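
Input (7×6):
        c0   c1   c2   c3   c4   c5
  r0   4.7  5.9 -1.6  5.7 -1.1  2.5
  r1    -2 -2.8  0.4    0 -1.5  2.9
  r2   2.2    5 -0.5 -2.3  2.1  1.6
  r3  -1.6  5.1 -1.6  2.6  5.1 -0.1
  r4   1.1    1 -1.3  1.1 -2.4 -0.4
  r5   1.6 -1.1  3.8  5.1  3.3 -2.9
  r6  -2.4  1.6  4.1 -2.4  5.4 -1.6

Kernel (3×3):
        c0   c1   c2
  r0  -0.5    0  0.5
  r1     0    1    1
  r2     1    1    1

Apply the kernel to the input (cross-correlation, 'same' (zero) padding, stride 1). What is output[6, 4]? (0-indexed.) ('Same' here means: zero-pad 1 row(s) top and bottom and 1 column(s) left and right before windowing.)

-0.2

The receptive field on the zero-padded input at this output position is [5.1 3.3 -2.9 / -2.4 5.4 -1.6 / 0 0 0]. Elementwise product with the kernel and sum: 5.1·-0.5 + -2.9·0.5 + 5.4·1 + -1.6·1 + 0·1 + 0·1 + 0·1.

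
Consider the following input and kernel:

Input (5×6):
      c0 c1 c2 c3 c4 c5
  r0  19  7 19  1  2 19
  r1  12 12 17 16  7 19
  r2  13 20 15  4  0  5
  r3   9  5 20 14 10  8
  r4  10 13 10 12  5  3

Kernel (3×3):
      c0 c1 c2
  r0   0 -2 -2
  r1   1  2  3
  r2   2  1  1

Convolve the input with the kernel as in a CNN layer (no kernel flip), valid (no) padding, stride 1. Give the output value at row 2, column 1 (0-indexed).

The receptive field on the input at this output position is [20 15 4 / 5 20 14 / 13 10 12]. Elementwise product with the kernel and sum: 15·-2 + 4·-2 + 5·1 + 20·2 + 14·3 + 13·2 + 10·1 + 12·1.

97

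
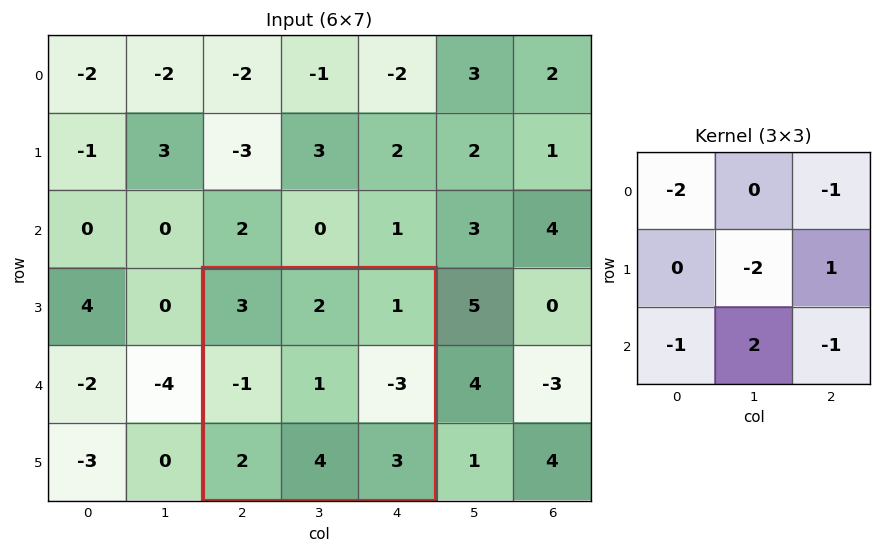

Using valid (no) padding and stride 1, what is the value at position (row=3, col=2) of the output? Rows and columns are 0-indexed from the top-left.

The receptive field on the input at this output position is [3 2 1 / -1 1 -3 / 2 4 3]. Elementwise product with the kernel and sum: 3·-2 + 1·-1 + 1·-2 + -3·1 + 2·-1 + 4·2 + 3·-1.

-9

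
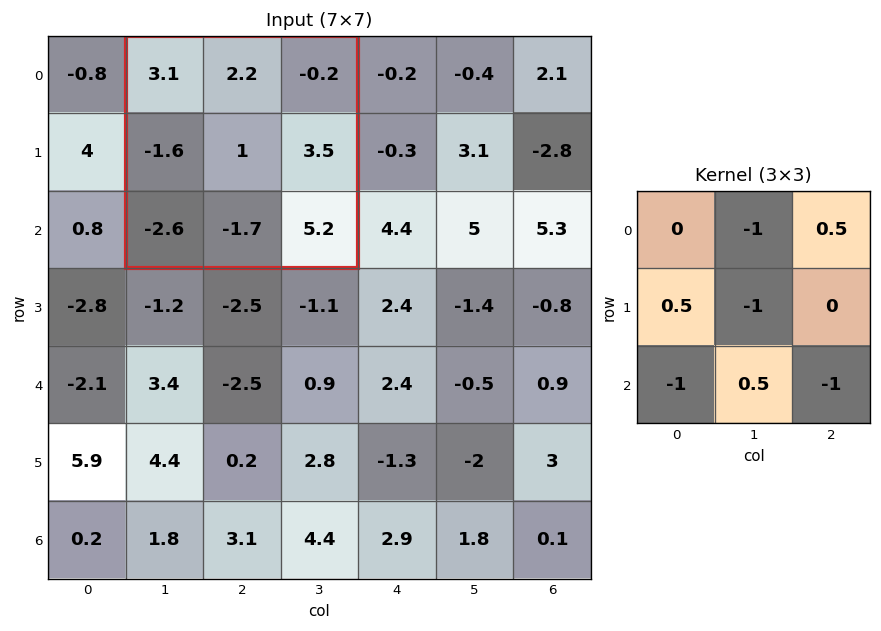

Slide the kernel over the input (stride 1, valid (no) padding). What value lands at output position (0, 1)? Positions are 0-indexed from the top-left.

The receptive field on the input at this output position is [3.1 2.2 -0.2 / -1.6 1 3.5 / -2.6 -1.7 5.2]. Elementwise product with the kernel and sum: 2.2·-1 + -0.2·0.5 + -1.6·0.5 + 1·-1 + -2.6·-1 + -1.7·0.5 + 5.2·-1.

-7.55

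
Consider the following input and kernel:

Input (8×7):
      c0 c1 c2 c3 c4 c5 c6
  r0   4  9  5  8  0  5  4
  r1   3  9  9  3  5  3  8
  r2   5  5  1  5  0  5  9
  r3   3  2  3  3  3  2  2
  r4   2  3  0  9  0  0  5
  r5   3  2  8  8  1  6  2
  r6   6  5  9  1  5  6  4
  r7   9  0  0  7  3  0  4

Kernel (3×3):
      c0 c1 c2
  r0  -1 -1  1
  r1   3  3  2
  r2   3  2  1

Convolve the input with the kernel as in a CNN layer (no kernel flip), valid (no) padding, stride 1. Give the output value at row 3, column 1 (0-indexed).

55

The receptive field on the input at this output position is [2 3 3 / 3 0 9 / 2 8 8]. Elementwise product with the kernel and sum: 2·-1 + 3·-1 + 3·1 + 3·3 + 0·3 + 9·2 + 2·3 + 8·2 + 8·1.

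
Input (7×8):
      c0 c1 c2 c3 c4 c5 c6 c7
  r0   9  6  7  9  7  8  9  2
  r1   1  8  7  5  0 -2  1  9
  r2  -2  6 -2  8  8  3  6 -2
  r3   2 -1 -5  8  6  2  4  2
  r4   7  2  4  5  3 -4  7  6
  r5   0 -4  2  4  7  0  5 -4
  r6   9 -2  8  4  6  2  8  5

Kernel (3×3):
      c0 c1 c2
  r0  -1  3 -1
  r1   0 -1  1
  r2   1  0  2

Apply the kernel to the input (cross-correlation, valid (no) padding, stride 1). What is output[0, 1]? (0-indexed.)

26

The receptive field on the input at this output position is [6 7 9 / 8 7 5 / 6 -2 8]. Elementwise product with the kernel and sum: 6·-1 + 7·3 + 9·-1 + 7·-1 + 5·1 + 6·1 + 8·2.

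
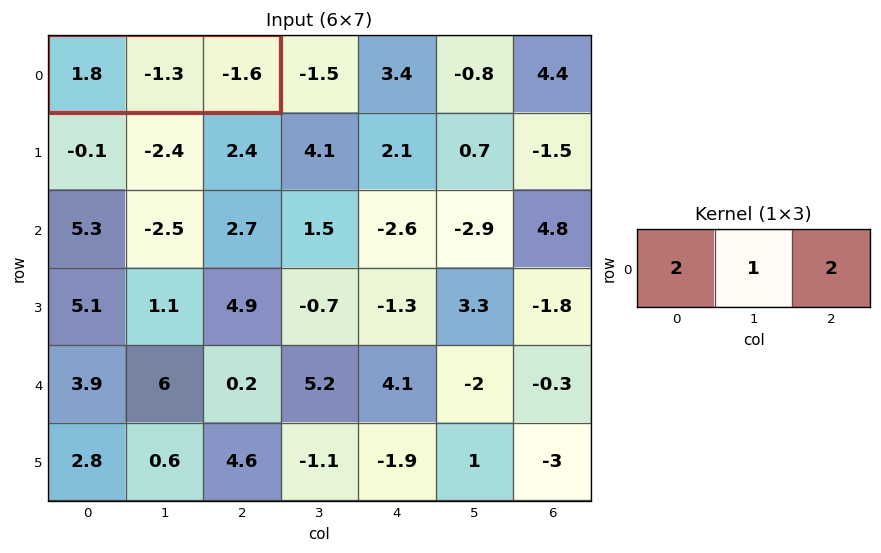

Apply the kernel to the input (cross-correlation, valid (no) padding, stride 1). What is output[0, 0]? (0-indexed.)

The receptive field on the input at this output position is [1.8 -1.3 -1.6]. Elementwise product with the kernel and sum: 1.8·2 + -1.3·1 + -1.6·2.

-0.9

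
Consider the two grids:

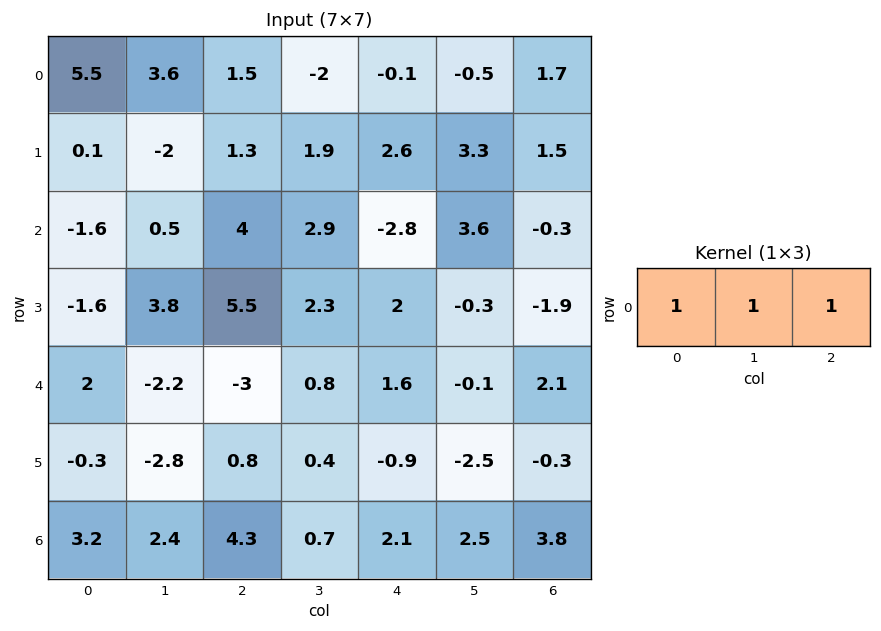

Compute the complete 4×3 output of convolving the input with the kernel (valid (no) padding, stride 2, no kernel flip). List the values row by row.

10.6 -0.6 1.1
2.9 4.1 0.5
-3.2 -0.6 3.6
9.9 7.1 8.4

Output[0,0]: The receptive field on the input at this output position is [5.5 3.6 1.5]. Elementwise product with the kernel and sum: 5.5·1 + 3.6·1 + 1.5·1.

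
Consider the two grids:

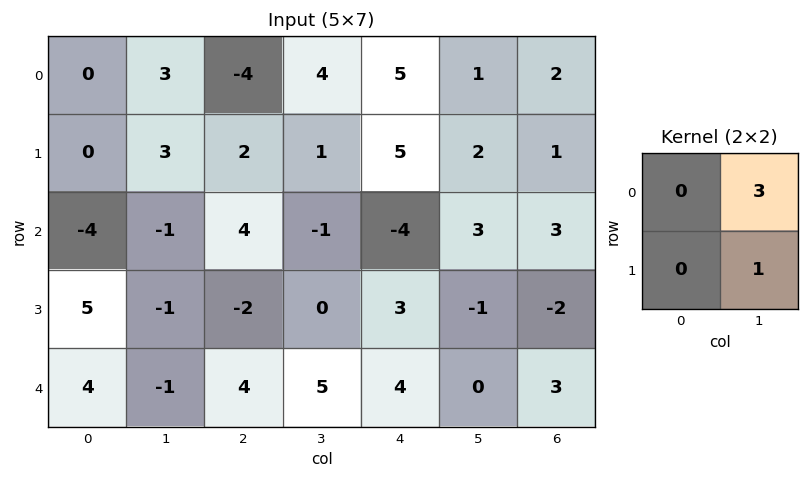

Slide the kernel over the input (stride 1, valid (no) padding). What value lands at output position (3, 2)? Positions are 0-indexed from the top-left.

The receptive field on the input at this output position is [-2 0 / 4 5]. Elementwise product with the kernel and sum: 0·3 + 5·1.

5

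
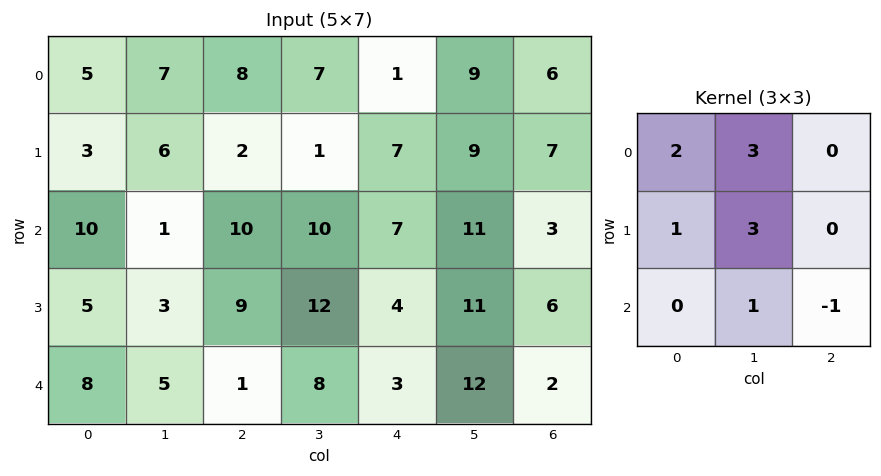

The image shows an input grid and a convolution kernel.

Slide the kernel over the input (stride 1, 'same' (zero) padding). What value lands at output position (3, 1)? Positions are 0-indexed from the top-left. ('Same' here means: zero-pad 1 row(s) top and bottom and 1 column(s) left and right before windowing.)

41

The receptive field on the zero-padded input at this output position is [10 1 10 / 5 3 9 / 8 5 1]. Elementwise product with the kernel and sum: 10·2 + 1·3 + 5·1 + 3·3 + 5·1 + 1·-1.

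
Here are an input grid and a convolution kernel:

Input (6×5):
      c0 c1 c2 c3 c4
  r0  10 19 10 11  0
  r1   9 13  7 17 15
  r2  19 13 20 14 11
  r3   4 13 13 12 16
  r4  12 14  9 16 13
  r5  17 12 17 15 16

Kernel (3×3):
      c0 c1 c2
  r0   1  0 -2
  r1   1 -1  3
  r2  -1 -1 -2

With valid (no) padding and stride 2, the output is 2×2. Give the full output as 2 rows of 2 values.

Output[0,0]: The receptive field on the input at this output position is [10 19 10 / 9 13 7 / 19 13 20]. Elementwise product with the kernel and sum: 10·1 + 10·-2 + 9·1 + 13·-1 + 7·3 + 19·-1 + 13·-1 + 20·-2.
Output[0,1]: The receptive field on the input at this output position is [10 11 0 / 7 17 15 / 20 14 11]. Elementwise product with the kernel and sum: 10·1 + 0·-2 + 7·1 + 17·-1 + 15·3 + 20·-1 + 14·-1 + 11·-2.

-65 -11
-35 -4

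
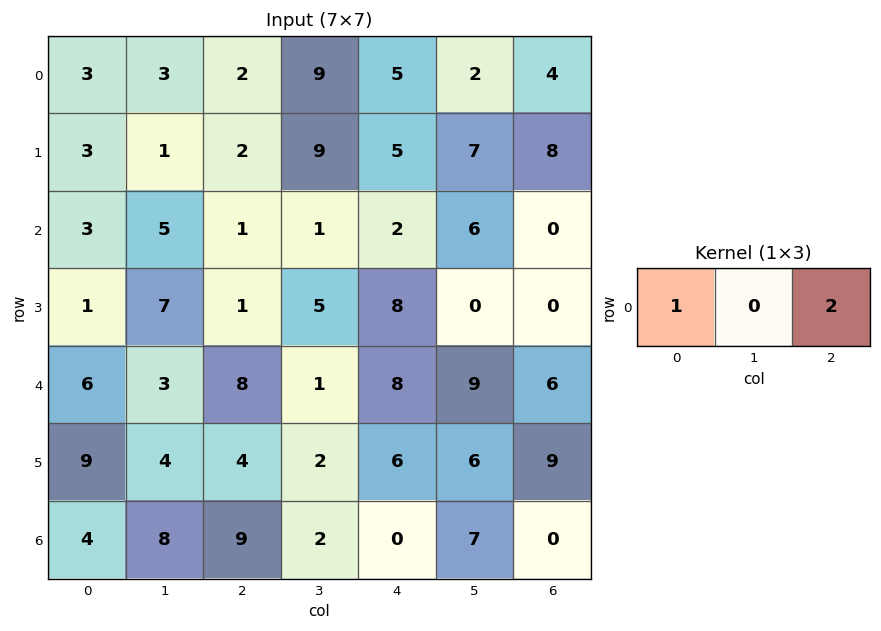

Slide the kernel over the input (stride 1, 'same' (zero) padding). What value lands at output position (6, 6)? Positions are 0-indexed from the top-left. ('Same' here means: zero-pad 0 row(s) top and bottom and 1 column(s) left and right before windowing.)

7

The receptive field on the zero-padded input at this output position is [7 0 0]. Elementwise product with the kernel and sum: 7·1 + 0·2.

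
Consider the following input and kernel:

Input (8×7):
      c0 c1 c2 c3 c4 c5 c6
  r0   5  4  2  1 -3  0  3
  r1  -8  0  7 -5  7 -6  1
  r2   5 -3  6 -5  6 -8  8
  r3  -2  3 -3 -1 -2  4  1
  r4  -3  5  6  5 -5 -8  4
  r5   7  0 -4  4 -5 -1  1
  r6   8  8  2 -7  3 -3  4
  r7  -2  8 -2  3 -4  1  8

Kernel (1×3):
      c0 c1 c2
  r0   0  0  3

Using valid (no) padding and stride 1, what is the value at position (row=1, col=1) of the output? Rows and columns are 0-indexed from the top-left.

The receptive field on the input at this output position is [0 7 -5]. Elementwise product with the kernel and sum: -5·3.

-15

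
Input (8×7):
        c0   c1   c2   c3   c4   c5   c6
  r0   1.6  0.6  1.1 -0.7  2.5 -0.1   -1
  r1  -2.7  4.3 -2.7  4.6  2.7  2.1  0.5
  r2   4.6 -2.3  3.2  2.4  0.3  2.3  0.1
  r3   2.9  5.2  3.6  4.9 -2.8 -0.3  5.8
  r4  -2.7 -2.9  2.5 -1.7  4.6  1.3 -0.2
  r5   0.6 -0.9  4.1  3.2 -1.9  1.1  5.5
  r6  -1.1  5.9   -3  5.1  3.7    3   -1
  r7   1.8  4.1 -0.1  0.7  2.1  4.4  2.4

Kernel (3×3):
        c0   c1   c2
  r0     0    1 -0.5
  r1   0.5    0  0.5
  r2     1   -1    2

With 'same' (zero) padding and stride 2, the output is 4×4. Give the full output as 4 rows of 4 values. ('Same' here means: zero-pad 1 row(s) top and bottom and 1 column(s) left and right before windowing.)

11.6 16.15 5.7 1.55
1.5 6.45 11.1 -4.45
-3.55 0.25 4.45 2.05
10.4 13.6 9 9

Output[0,0]: The receptive field on the zero-padded input at this output position is [0 0 0 / 0 1.6 0.6 / 0 -2.7 4.3]. Elementwise product with the kernel and sum: 0·1 + 0·-0.5 + 0·0.5 + 0.6·0.5 + 0·1 + -2.7·-1 + 4.3·2.
Output[0,1]: The receptive field on the zero-padded input at this output position is [0 0 0 / 0.6 1.1 -0.7 / 4.3 -2.7 4.6]. Elementwise product with the kernel and sum: 0·1 + 0·-0.5 + 0.6·0.5 + -0.7·0.5 + 4.3·1 + -2.7·-1 + 4.6·2.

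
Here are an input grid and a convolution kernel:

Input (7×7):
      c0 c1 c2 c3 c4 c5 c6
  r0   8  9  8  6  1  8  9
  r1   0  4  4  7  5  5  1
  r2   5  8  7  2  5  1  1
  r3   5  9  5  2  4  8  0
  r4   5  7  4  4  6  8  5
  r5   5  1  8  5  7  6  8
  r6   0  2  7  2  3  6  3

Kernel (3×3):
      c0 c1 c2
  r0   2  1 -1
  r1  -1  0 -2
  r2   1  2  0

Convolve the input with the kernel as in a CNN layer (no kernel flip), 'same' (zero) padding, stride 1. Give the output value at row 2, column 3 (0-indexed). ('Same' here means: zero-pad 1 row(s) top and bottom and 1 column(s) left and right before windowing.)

The receptive field on the zero-padded input at this output position is [4 7 5 / 7 2 5 / 5 2 4]. Elementwise product with the kernel and sum: 4·2 + 7·1 + 5·-1 + 7·-1 + 5·-2 + 5·1 + 2·2.

2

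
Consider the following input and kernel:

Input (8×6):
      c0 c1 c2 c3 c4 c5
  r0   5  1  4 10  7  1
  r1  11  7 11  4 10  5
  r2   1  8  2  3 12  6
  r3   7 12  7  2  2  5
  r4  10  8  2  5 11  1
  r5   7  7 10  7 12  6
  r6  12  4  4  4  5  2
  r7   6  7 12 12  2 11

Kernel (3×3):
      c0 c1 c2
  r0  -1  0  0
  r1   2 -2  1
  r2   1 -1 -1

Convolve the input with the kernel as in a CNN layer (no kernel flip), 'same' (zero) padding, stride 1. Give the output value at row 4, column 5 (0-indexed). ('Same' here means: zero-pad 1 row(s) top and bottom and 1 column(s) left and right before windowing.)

24

The receptive field on the zero-padded input at this output position is [2 5 0 / 11 1 0 / 12 6 0]. Elementwise product with the kernel and sum: 2·-1 + 11·2 + 1·-2 + 0·1 + 12·1 + 6·-1 + 0·-1.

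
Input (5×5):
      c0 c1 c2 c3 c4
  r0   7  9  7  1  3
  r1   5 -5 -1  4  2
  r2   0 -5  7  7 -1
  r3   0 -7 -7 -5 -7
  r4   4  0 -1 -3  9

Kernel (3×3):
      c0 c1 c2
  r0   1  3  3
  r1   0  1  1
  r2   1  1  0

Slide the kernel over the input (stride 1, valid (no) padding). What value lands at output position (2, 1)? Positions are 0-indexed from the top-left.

24

The receptive field on the input at this output position is [-5 7 7 / -7 -7 -5 / 0 -1 -3]. Elementwise product with the kernel and sum: -5·1 + 7·3 + 7·3 + -7·1 + -5·1 + 0·1 + -1·1.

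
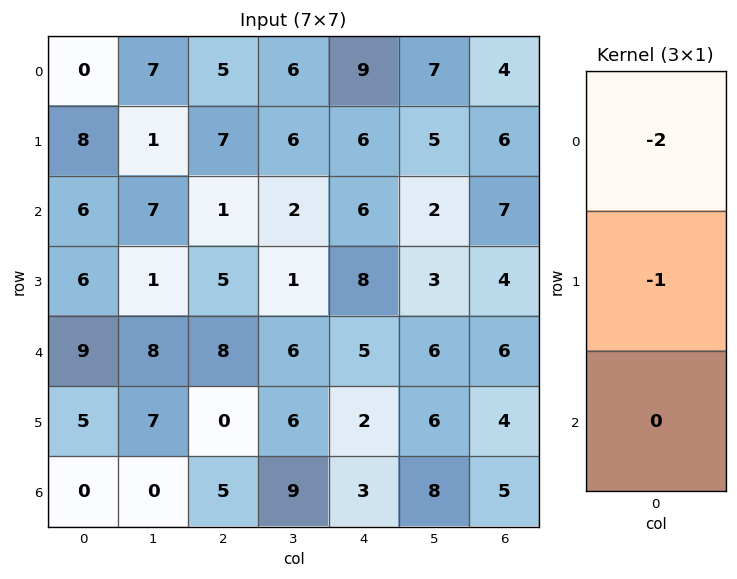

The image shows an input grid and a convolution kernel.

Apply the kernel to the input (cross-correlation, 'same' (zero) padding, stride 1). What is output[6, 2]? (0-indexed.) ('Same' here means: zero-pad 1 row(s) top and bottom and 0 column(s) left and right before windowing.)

-5

The receptive field on the zero-padded input at this output position is [0 / 5 / 0]. Elementwise product with the kernel and sum: 0·-2 + 5·-1.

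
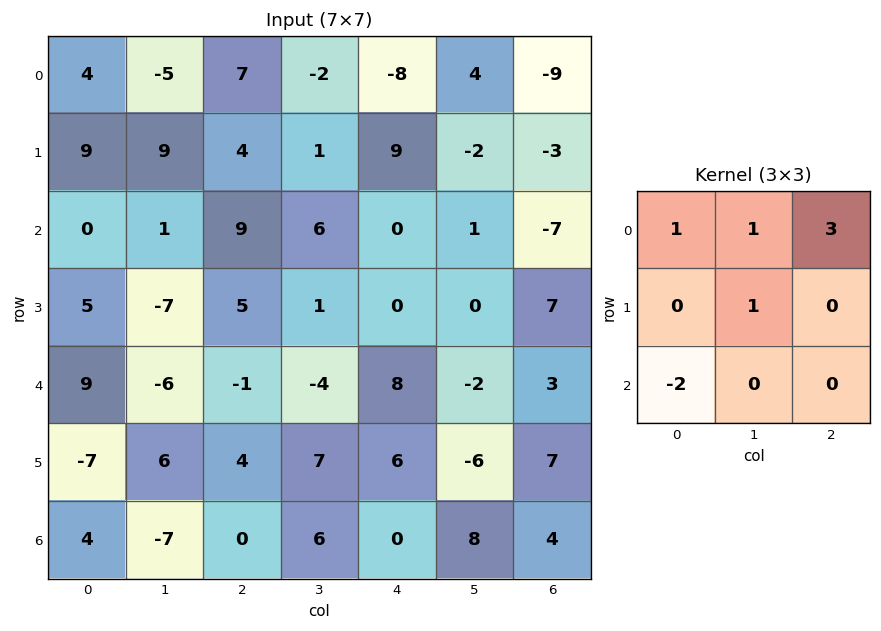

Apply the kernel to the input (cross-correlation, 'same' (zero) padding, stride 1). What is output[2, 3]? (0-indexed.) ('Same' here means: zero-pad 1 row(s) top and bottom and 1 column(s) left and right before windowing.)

The receptive field on the zero-padded input at this output position is [4 1 9 / 9 6 0 / 5 1 0]. Elementwise product with the kernel and sum: 4·1 + 1·1 + 9·3 + 6·1 + 5·-2.

28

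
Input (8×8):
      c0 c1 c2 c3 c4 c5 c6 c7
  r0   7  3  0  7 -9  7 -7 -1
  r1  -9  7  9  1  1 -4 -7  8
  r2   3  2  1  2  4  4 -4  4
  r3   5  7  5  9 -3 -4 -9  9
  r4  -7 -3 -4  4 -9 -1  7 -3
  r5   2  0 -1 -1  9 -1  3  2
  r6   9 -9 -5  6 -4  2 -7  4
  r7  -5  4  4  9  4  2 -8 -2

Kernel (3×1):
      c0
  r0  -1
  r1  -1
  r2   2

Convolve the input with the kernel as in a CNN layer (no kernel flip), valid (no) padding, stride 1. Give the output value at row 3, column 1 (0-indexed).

The receptive field on the input at this output position is [7 / -3 / 0]. Elementwise product with the kernel and sum: 7·-1 + -3·-1 + 0·2.

-4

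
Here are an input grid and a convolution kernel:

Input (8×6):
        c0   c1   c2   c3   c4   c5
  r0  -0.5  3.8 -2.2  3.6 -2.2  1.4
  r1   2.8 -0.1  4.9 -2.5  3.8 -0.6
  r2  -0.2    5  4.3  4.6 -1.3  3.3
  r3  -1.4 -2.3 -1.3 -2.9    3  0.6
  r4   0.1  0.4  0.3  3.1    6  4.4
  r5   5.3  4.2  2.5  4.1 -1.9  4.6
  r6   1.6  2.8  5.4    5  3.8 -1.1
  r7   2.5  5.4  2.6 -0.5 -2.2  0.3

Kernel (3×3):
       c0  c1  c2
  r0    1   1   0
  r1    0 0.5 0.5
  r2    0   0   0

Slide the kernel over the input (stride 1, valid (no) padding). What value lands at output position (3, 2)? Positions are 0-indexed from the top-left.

0.35

The receptive field on the input at this output position is [-1.3 -2.9 3 / 0.3 3.1 6 / 2.5 4.1 -1.9]. Elementwise product with the kernel and sum: -1.3·1 + -2.9·1 + 3.1·0.5 + 6·0.5.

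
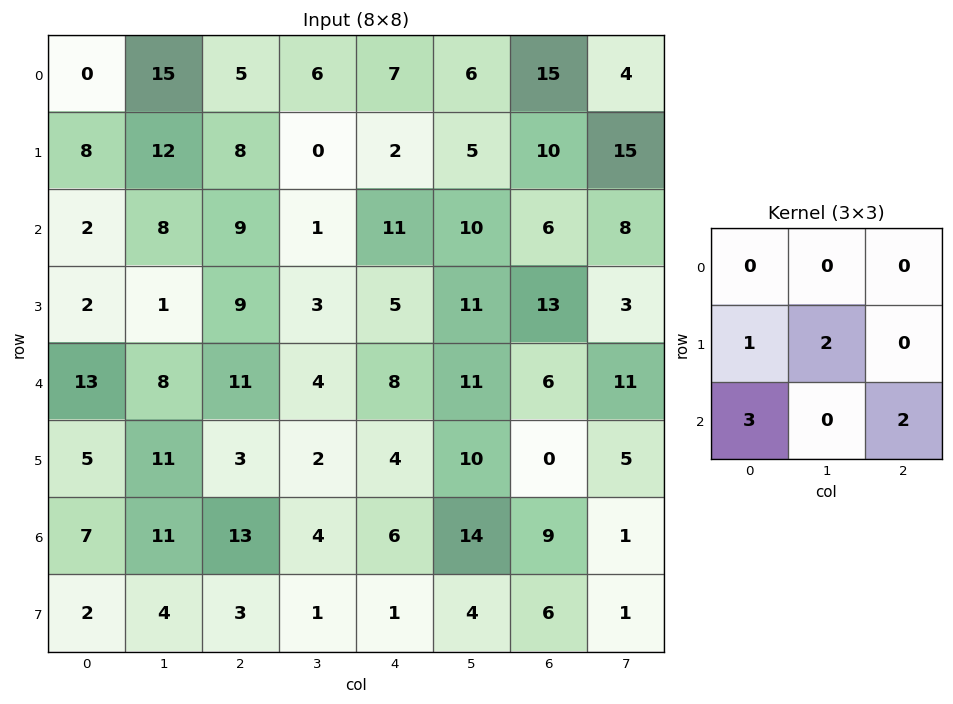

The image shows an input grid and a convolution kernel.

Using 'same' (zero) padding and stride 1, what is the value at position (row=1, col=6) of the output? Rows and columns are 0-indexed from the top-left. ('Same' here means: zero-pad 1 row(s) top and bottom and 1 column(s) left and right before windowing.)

The receptive field on the zero-padded input at this output position is [6 15 4 / 5 10 15 / 10 6 8]. Elementwise product with the kernel and sum: 5·1 + 10·2 + 10·3 + 8·2.

71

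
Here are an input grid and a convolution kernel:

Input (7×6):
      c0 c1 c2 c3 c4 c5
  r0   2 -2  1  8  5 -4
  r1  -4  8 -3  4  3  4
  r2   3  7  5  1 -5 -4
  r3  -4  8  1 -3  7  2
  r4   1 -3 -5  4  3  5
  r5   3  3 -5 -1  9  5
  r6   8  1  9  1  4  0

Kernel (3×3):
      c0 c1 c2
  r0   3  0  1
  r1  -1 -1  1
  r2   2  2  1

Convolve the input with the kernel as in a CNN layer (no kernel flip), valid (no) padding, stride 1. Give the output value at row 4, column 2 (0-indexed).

The receptive field on the input at this output position is [-5 4 3 / -5 -1 9 / 9 1 4]. Elementwise product with the kernel and sum: -5·3 + 3·1 + -5·-1 + -1·-1 + 9·1 + 9·2 + 1·2 + 4·1.

27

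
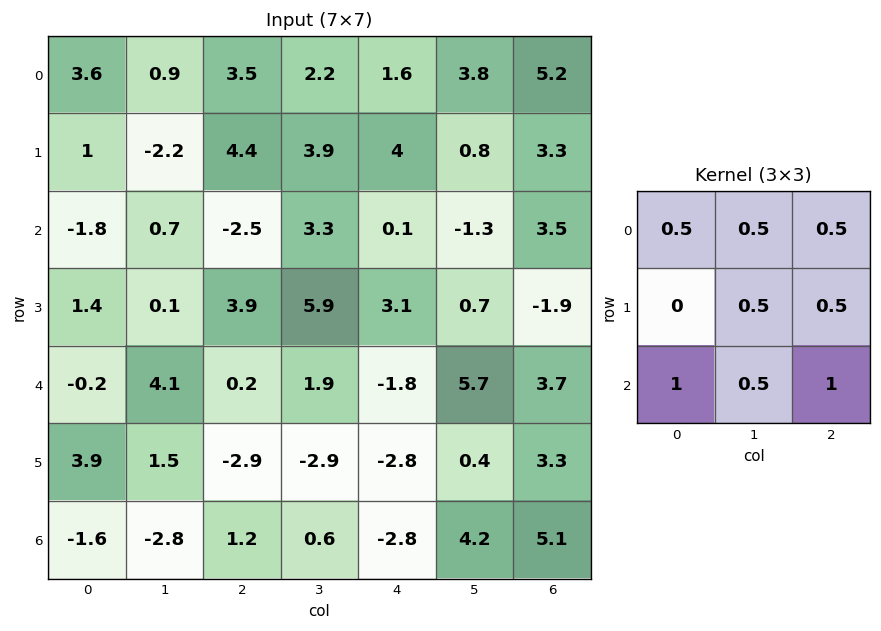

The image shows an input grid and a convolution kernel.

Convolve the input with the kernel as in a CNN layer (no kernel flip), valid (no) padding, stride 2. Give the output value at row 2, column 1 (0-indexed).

The receptive field on the input at this output position is [0.2 1.9 -1.8 / -2.9 -2.9 -2.8 / 1.2 0.6 -2.8]. Elementwise product with the kernel and sum: 0.2·0.5 + 1.9·0.5 + -1.8·0.5 + -2.9·0.5 + -2.8·0.5 + 1.2·1 + 0.6·0.5 + -2.8·1.

-4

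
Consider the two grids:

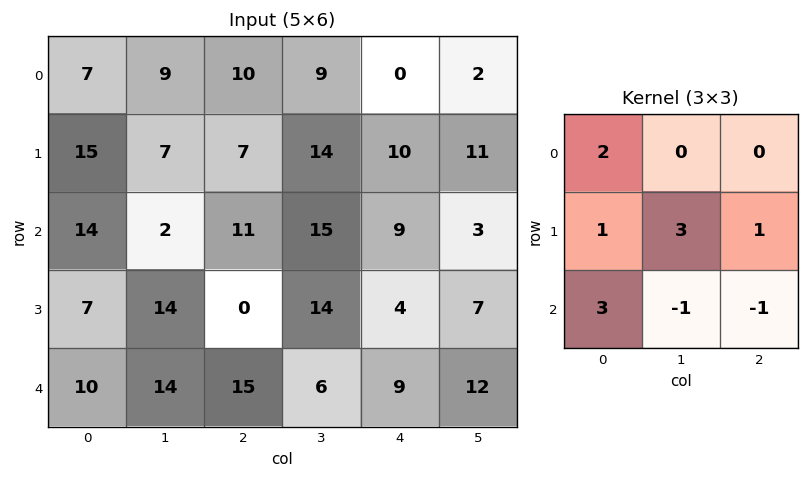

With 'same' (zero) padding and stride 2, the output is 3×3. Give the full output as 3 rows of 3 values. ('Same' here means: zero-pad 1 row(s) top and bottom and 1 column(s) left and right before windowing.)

8 48 32
23 92 104
44 93 73

Output[0,0]: The receptive field on the zero-padded input at this output position is [0 0 0 / 0 7 9 / 0 15 7]. Elementwise product with the kernel and sum: 0·2 + 0·1 + 7·3 + 9·1 + 0·3 + 15·-1 + 7·-1.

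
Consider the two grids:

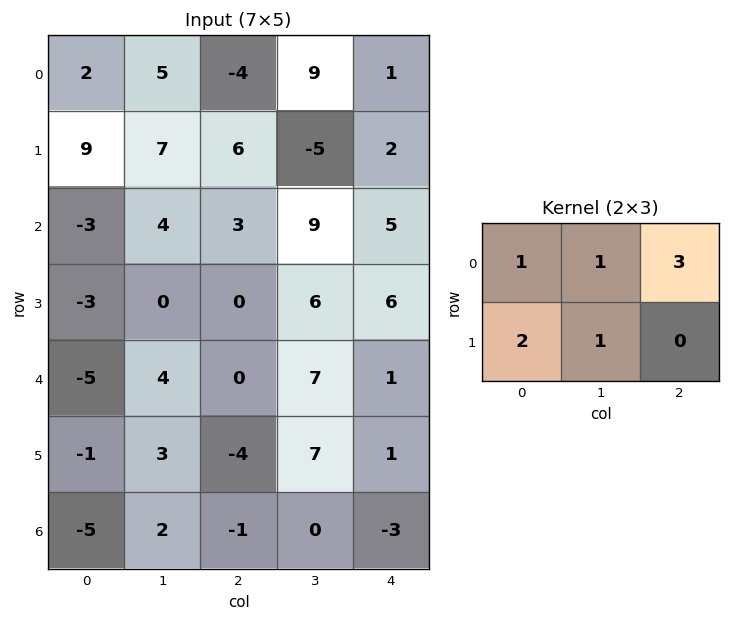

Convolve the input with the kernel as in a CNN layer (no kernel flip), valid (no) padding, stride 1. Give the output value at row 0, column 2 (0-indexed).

The receptive field on the input at this output position is [-4 9 1 / 6 -5 2]. Elementwise product with the kernel and sum: -4·1 + 9·1 + 1·3 + 6·2 + -5·1.

15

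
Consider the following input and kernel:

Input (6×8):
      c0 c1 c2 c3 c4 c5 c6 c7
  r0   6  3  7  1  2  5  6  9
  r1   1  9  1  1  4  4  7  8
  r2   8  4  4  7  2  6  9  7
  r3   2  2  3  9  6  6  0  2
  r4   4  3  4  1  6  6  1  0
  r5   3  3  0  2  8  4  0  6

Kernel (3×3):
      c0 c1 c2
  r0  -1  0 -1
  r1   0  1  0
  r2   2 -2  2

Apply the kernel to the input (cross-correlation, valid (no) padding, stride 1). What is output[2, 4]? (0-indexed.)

The receptive field on the input at this output position is [2 6 9 / 6 6 0 / 6 6 1]. Elementwise product with the kernel and sum: 2·-1 + 9·-1 + 6·1 + 6·2 + 6·-2 + 1·2.

-3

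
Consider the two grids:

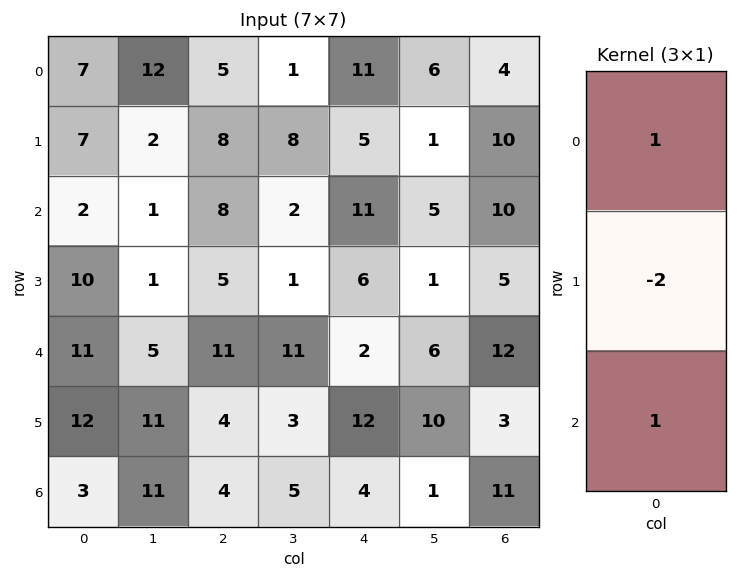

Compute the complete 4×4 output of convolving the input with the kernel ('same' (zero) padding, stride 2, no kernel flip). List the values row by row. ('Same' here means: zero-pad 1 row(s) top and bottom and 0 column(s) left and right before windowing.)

Output[0,0]: The receptive field on the zero-padded input at this output position is [0 / 7 / 7]. Elementwise product with the kernel and sum: 0·1 + 7·-2 + 7·1.

-7 -2 -17 2
13 -3 -11 -5
0 -13 14 -16
6 -4 4 -19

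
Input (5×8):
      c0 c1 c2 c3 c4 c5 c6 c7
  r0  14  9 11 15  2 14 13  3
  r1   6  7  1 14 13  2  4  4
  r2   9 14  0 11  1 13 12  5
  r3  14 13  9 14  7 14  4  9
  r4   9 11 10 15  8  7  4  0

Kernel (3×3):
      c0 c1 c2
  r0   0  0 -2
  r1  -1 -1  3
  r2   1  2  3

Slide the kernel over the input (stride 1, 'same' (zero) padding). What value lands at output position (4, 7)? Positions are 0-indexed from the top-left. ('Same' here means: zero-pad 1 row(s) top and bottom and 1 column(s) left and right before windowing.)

-4

The receptive field on the zero-padded input at this output position is [4 9 0 / 4 0 0 / 0 0 0]. Elementwise product with the kernel and sum: 0·-2 + 4·-1 + 0·-1 + 0·3 + 0·1 + 0·2 + 0·3.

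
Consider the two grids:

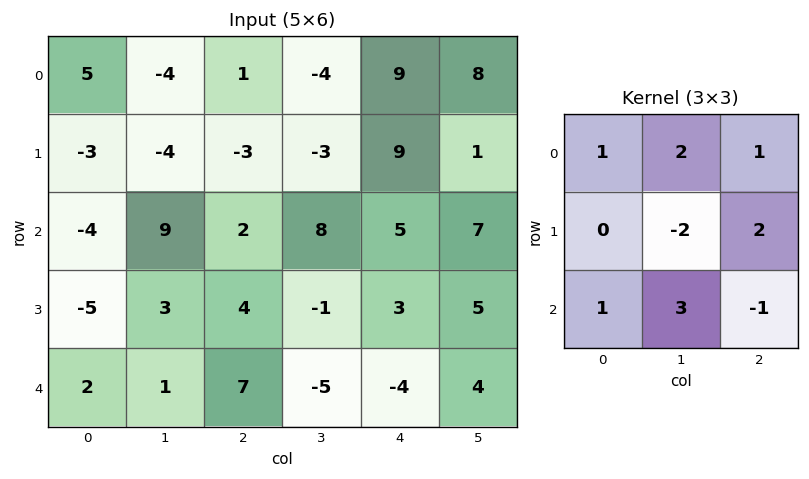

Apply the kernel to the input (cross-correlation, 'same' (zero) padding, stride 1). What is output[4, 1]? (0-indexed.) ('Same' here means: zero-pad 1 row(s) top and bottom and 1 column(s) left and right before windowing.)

The receptive field on the zero-padded input at this output position is [-5 3 4 / 2 1 7 / 0 0 0]. Elementwise product with the kernel and sum: -5·1 + 3·2 + 4·1 + 1·-2 + 7·2 + 0·1 + 0·3 + 0·-1.

17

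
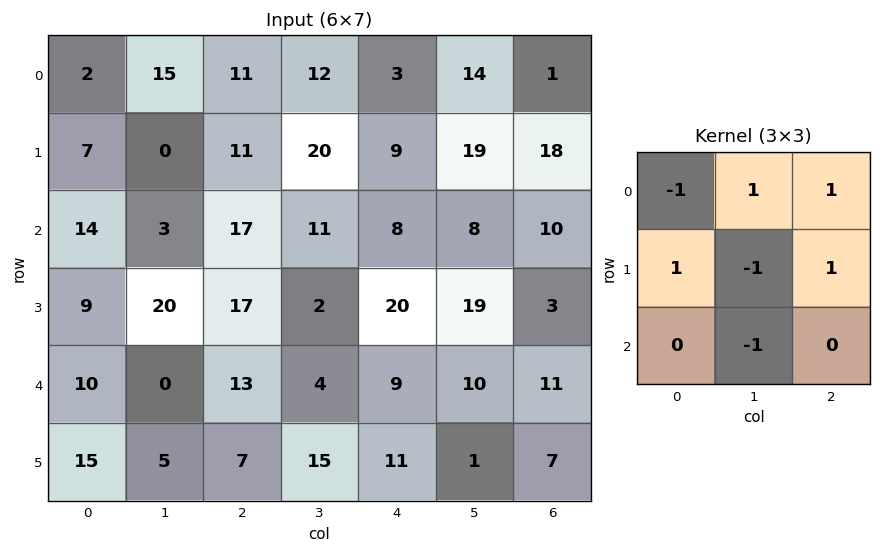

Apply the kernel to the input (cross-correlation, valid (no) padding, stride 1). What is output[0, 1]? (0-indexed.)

0

The receptive field on the input at this output position is [15 11 12 / 0 11 20 / 3 17 11]. Elementwise product with the kernel and sum: 15·-1 + 11·1 + 12·1 + 0·1 + 11·-1 + 20·1 + 17·-1.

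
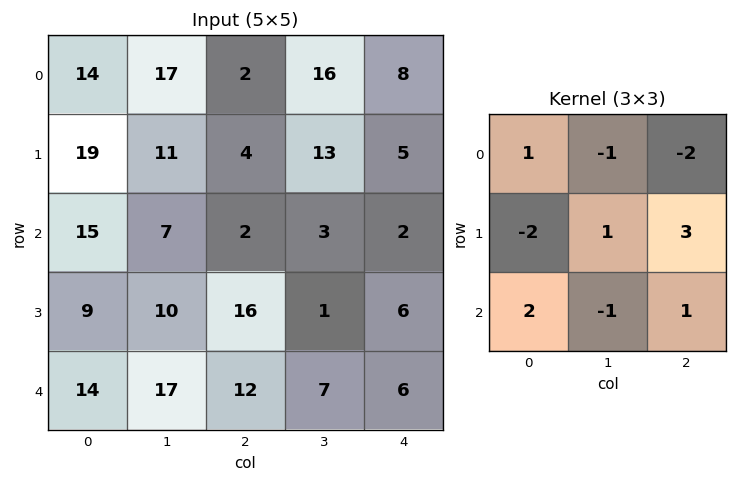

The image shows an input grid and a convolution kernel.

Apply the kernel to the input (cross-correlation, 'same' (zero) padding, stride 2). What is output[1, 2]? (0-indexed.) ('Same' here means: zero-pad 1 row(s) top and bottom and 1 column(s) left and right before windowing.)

0

The receptive field on the zero-padded input at this output position is [13 5 0 / 3 2 0 / 1 6 0]. Elementwise product with the kernel and sum: 13·1 + 5·-1 + 0·-2 + 3·-2 + 2·1 + 0·3 + 1·2 + 6·-1 + 0·1.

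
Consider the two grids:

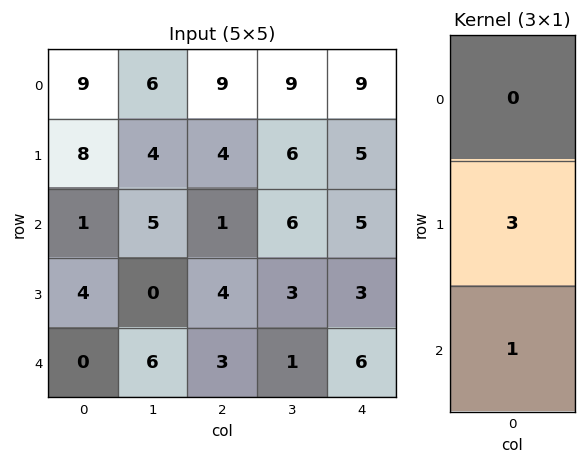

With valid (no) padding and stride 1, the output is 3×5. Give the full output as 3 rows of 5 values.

Output[0,0]: The receptive field on the input at this output position is [9 / 8 / 1]. Elementwise product with the kernel and sum: 8·3 + 1·1.
Output[0,1]: The receptive field on the input at this output position is [6 / 4 / 5]. Elementwise product with the kernel and sum: 4·3 + 5·1.

25 17 13 24 20
7 15 7 21 18
12 6 15 10 15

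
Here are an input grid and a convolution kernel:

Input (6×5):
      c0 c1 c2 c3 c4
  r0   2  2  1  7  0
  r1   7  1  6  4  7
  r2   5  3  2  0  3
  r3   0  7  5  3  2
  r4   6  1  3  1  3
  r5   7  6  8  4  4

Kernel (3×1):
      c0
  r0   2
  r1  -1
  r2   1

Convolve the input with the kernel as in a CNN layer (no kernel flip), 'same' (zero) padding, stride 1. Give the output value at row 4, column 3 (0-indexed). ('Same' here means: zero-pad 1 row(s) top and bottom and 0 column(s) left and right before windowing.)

The receptive field on the zero-padded input at this output position is [3 / 1 / 4]. Elementwise product with the kernel and sum: 3·2 + 1·-1 + 4·1.

9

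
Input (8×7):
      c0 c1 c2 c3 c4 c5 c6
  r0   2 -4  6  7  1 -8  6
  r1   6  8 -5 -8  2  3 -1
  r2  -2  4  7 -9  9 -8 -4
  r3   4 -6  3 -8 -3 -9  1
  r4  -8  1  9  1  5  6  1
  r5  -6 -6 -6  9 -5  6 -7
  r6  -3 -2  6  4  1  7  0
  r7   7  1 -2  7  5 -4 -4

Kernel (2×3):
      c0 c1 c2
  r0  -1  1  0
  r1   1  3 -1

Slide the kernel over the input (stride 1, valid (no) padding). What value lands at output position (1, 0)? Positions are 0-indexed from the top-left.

The receptive field on the input at this output position is [6 8 -5 / -2 4 7]. Elementwise product with the kernel and sum: 6·-1 + 8·1 + -2·1 + 4·3 + 7·-1.

5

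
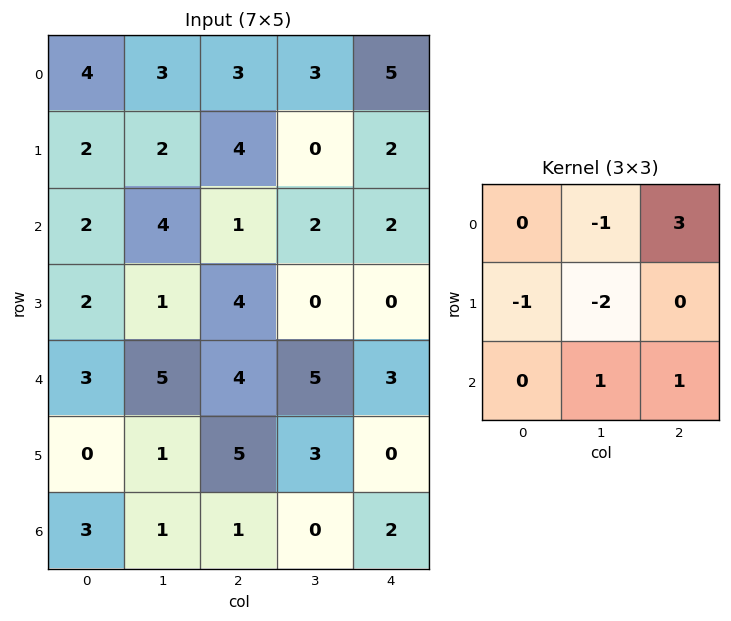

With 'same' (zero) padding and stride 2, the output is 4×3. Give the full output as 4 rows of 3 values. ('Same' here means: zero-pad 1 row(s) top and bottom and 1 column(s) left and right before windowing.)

-4 -5 -11
3 -6 -8
-4 -9 -11
-3 1 -4

Output[0,0]: The receptive field on the zero-padded input at this output position is [0 0 0 / 0 4 3 / 0 2 2]. Elementwise product with the kernel and sum: 0·-1 + 0·3 + 0·-1 + 4·-2 + 2·1 + 2·1.
Output[0,1]: The receptive field on the zero-padded input at this output position is [0 0 0 / 3 3 3 / 2 4 0]. Elementwise product with the kernel and sum: 0·-1 + 0·3 + 3·-1 + 3·-2 + 4·1 + 0·1.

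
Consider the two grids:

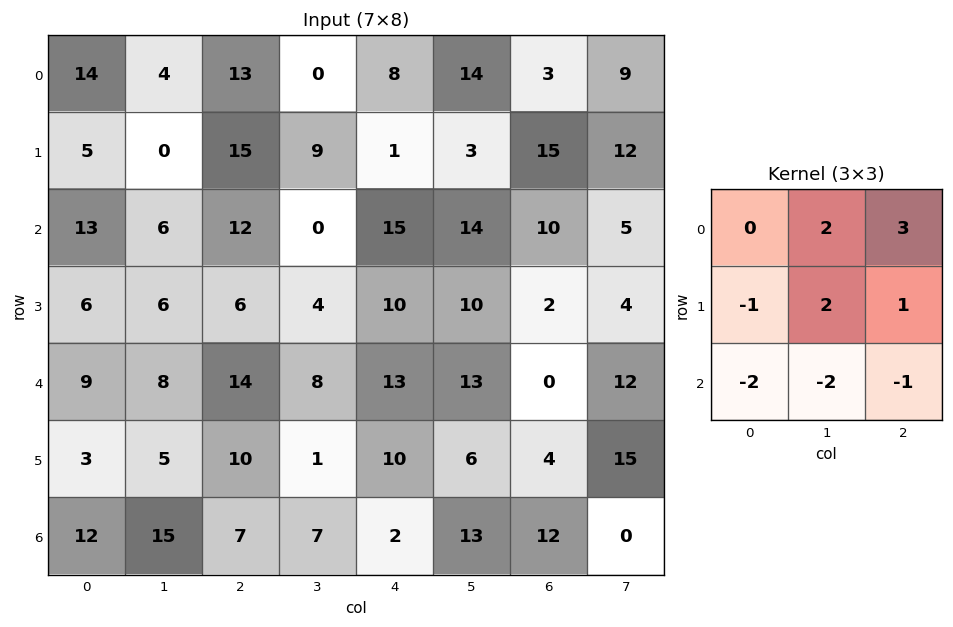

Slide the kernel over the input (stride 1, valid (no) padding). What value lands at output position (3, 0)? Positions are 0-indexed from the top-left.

25

The receptive field on the input at this output position is [6 6 6 / 9 8 14 / 3 5 10]. Elementwise product with the kernel and sum: 6·2 + 6·3 + 9·-1 + 8·2 + 14·1 + 3·-2 + 5·-2 + 10·-1.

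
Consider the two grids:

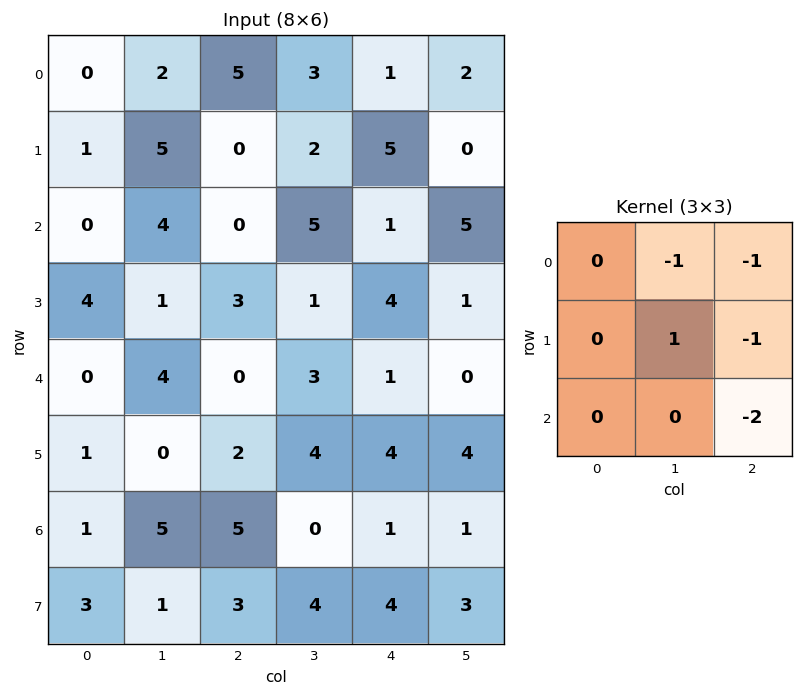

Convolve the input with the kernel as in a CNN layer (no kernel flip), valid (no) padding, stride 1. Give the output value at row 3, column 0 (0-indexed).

The receptive field on the input at this output position is [4 1 3 / 0 4 0 / 1 0 2]. Elementwise product with the kernel and sum: 1·-1 + 3·-1 + 4·1 + 0·-1 + 2·-2.

-4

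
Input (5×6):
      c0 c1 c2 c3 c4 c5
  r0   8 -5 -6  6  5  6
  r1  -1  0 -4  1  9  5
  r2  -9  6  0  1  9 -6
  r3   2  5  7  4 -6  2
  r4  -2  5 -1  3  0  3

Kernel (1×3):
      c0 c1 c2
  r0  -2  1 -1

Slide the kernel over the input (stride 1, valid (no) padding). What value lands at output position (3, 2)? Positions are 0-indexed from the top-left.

-4

The receptive field on the input at this output position is [7 4 -6]. Elementwise product with the kernel and sum: 7·-2 + 4·1 + -6·-1.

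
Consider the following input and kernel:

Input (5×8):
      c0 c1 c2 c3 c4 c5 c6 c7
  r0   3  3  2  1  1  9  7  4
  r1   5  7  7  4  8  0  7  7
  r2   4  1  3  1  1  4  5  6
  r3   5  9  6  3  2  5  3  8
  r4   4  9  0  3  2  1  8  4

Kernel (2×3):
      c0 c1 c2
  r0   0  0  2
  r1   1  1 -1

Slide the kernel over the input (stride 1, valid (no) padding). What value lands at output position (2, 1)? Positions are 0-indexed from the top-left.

The receptive field on the input at this output position is [1 3 1 / 9 6 3]. Elementwise product with the kernel and sum: 1·2 + 9·1 + 6·1 + 3·-1.

14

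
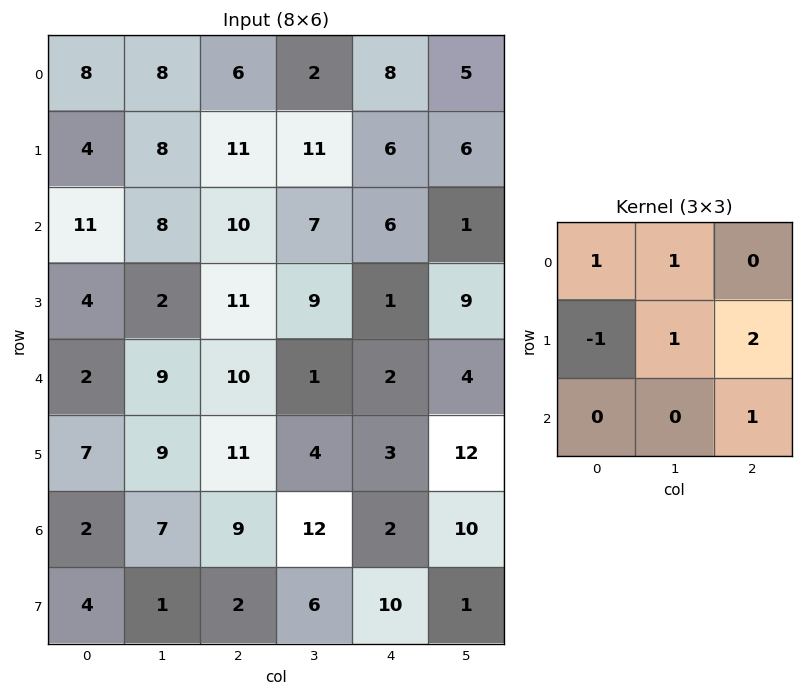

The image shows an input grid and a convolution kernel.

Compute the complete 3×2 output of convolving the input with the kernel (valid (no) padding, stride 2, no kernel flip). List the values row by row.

Output[0,0]: The receptive field on the input at this output position is [8 8 6 / 4 8 11 / 11 8 10]. Elementwise product with the kernel and sum: 8·1 + 8·1 + 4·-1 + 8·1 + 11·2 + 10·1.
Output[0,1]: The receptive field on the input at this output position is [6 2 8 / 11 11 6 / 10 7 6]. Elementwise product with the kernel and sum: 6·1 + 2·1 + 11·-1 + 11·1 + 6·2 + 6·1.

52 26
49 19
44 12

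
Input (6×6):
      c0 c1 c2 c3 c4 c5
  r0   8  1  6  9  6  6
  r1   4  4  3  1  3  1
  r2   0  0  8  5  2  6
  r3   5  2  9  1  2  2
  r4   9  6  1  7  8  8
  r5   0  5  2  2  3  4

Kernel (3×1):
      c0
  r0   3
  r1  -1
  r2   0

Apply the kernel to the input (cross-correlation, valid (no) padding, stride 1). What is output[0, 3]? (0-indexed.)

The receptive field on the input at this output position is [9 / 1 / 5]. Elementwise product with the kernel and sum: 9·3 + 1·-1.

26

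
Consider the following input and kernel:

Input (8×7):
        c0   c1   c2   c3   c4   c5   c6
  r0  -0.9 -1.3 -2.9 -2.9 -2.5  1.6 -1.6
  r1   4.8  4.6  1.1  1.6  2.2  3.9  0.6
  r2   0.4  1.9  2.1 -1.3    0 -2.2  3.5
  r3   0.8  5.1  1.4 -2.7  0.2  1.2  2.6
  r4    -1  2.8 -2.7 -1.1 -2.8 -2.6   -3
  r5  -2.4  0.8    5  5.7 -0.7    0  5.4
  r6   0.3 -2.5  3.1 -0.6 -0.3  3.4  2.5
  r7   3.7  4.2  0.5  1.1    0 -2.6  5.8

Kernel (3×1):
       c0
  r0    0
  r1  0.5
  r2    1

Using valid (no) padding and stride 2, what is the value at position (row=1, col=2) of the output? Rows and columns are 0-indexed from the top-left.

-2.7

The receptive field on the input at this output position is [0 / 0.2 / -2.8]. Elementwise product with the kernel and sum: 0.2·0.5 + -2.8·1.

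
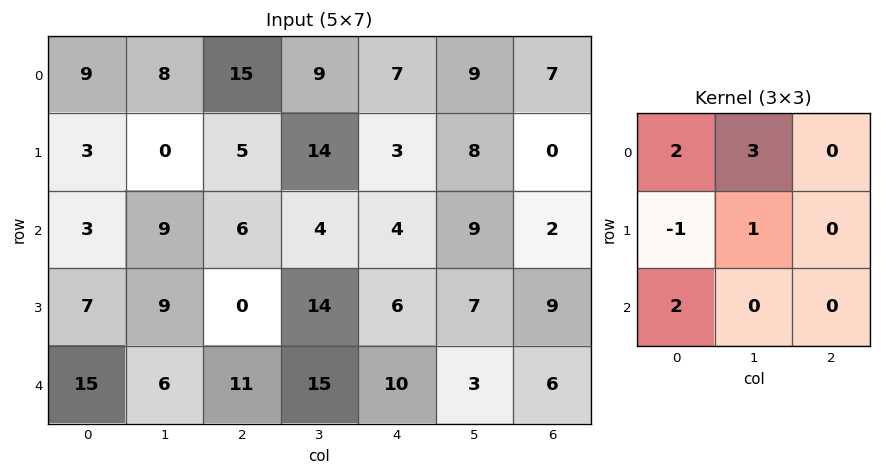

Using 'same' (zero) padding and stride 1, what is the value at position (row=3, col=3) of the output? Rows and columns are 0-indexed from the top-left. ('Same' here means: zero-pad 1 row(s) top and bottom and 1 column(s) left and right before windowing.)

60

The receptive field on the zero-padded input at this output position is [6 4 4 / 0 14 6 / 11 15 10]. Elementwise product with the kernel and sum: 6·2 + 4·3 + 0·-1 + 14·1 + 11·2.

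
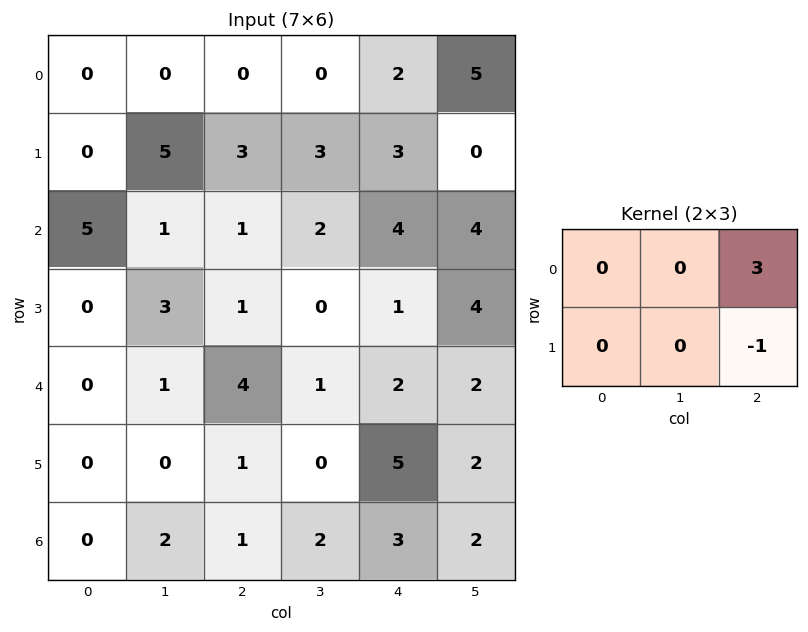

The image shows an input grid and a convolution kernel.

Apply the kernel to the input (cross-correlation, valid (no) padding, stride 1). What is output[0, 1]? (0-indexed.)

The receptive field on the input at this output position is [0 0 0 / 5 3 3]. Elementwise product with the kernel and sum: 0·3 + 3·-1.

-3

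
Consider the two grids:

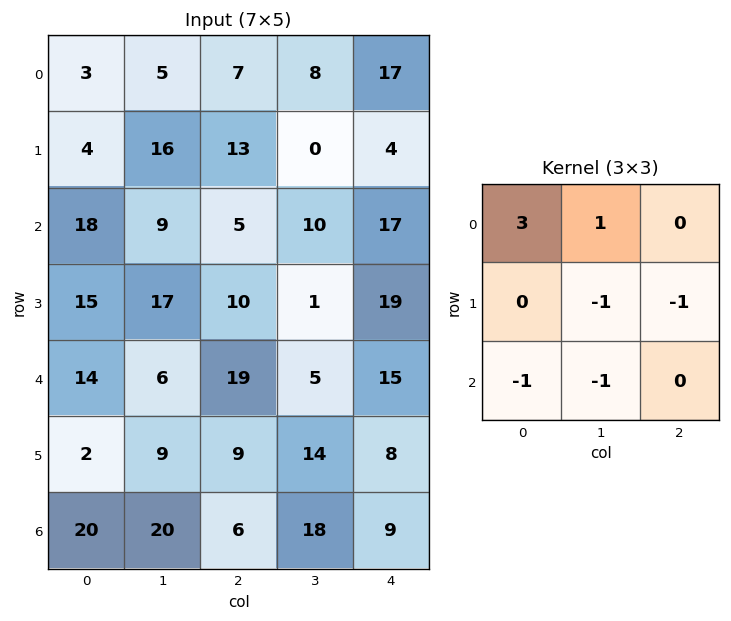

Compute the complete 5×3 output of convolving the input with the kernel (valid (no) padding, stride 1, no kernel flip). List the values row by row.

Output[0,0]: The receptive field on the input at this output position is [3 5 7 / 4 16 13 / 18 9 5]. Elementwise product with the kernel and sum: 3·3 + 5·1 + 16·-1 + 13·-1 + 18·-1 + 9·-1.
Output[0,1]: The receptive field on the input at this output position is [5 7 8 / 16 13 0 / 9 5 10]. Elementwise product with the kernel and sum: 5·3 + 7·1 + 13·-1 + 0·-1 + 9·-1 + 5·-1.

-42 -5 10
-18 19 1
16 -4 -19
26 19 -12
-10 -12 16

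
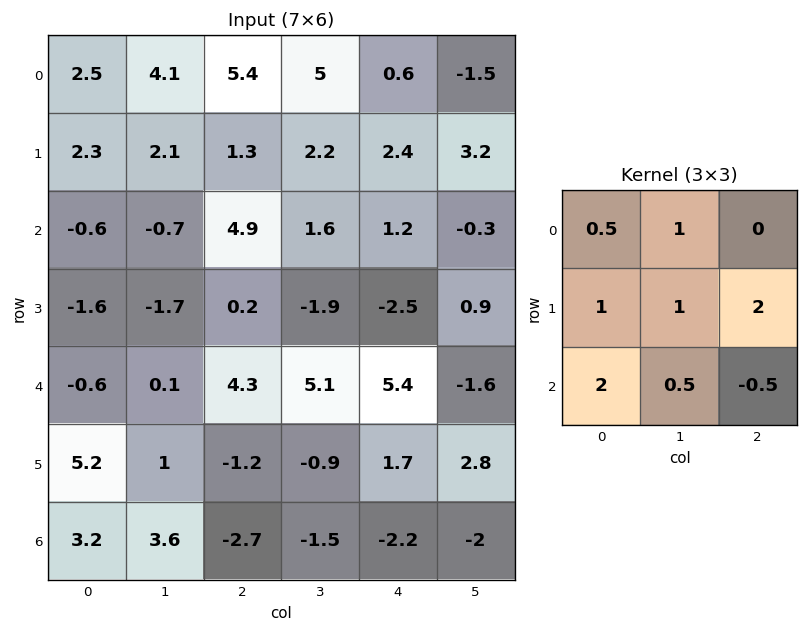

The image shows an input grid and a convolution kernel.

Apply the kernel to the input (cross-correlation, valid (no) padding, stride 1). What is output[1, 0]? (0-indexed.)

The receptive field on the input at this output position is [2.3 2.1 1.3 / -0.6 -0.7 4.9 / -1.6 -1.7 0.2]. Elementwise product with the kernel and sum: 2.3·0.5 + 2.1·1 + -0.6·1 + -0.7·1 + 4.9·2 + -1.6·2 + -1.7·0.5 + 0.2·-0.5.

7.6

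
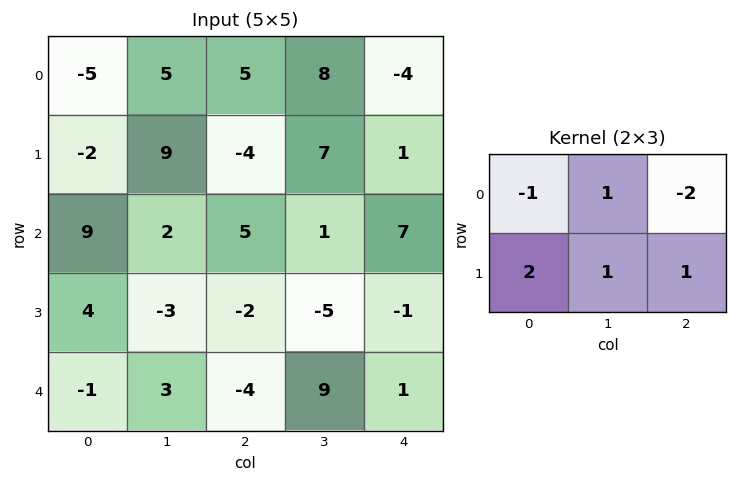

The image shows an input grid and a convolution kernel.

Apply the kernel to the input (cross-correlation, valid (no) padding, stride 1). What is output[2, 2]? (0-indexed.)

The receptive field on the input at this output position is [5 1 7 / -2 -5 -1]. Elementwise product with the kernel and sum: 5·-1 + 1·1 + 7·-2 + -2·2 + -5·1 + -1·1.

-28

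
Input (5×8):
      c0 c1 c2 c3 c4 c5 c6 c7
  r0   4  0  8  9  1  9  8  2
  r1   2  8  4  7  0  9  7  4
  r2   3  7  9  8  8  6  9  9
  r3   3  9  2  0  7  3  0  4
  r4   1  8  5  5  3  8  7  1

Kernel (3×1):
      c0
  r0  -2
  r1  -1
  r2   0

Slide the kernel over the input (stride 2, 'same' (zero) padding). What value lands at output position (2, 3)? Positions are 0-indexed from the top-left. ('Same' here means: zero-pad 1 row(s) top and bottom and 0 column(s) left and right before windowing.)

-7

The receptive field on the zero-padded input at this output position is [0 / 7 / 0]. Elementwise product with the kernel and sum: 0·-2 + 7·-1.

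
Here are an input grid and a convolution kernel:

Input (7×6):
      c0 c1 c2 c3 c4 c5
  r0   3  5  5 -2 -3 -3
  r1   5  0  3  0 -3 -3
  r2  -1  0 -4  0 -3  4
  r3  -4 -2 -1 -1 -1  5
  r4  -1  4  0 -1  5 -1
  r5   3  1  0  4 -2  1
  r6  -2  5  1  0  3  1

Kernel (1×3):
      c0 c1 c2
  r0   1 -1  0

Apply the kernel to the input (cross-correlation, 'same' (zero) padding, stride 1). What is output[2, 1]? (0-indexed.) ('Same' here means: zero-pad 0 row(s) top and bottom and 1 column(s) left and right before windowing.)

-1

The receptive field on the zero-padded input at this output position is [-1 0 -4]. Elementwise product with the kernel and sum: -1·1 + 0·-1.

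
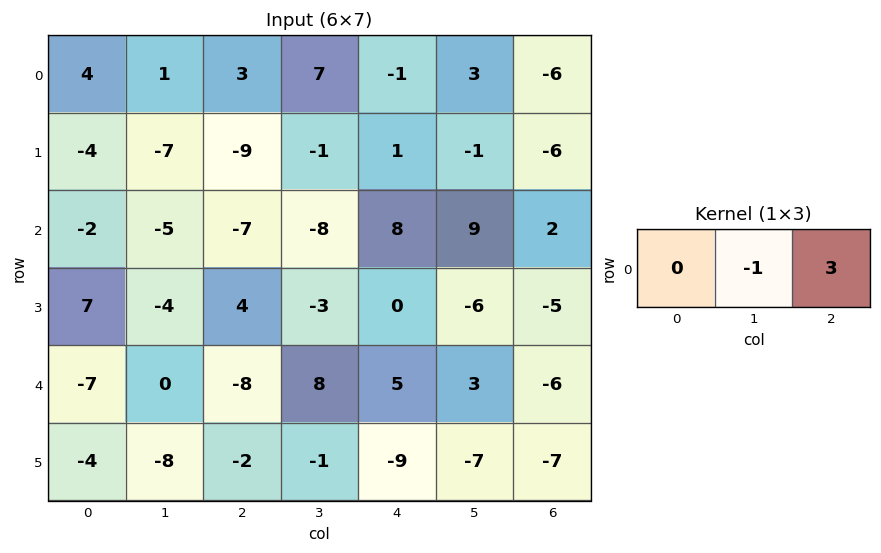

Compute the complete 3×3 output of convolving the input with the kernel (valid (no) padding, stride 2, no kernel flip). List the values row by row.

8 -10 -21
-16 32 -3
-24 7 -21

Output[0,0]: The receptive field on the input at this output position is [4 1 3]. Elementwise product with the kernel and sum: 1·-1 + 3·3.
Output[0,1]: The receptive field on the input at this output position is [3 7 -1]. Elementwise product with the kernel and sum: 7·-1 + -1·3.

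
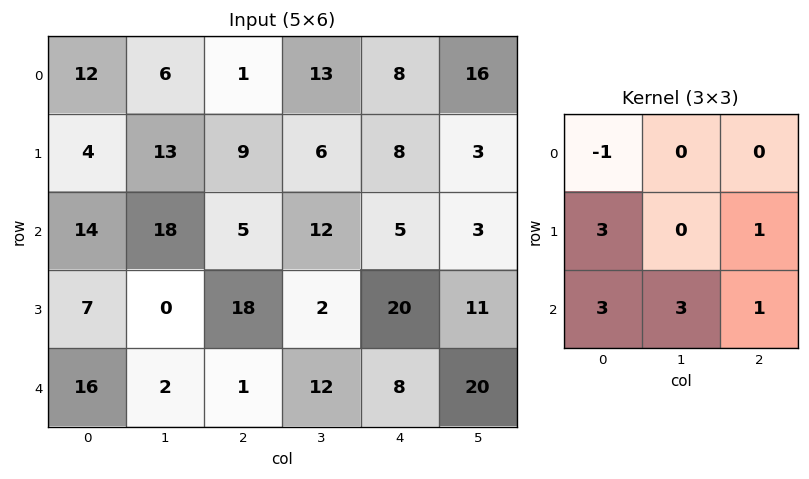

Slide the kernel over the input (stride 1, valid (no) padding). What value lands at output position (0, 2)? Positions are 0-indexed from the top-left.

The receptive field on the input at this output position is [1 13 8 / 9 6 8 / 5 12 5]. Elementwise product with the kernel and sum: 1·-1 + 9·3 + 8·1 + 5·3 + 12·3 + 5·1.

90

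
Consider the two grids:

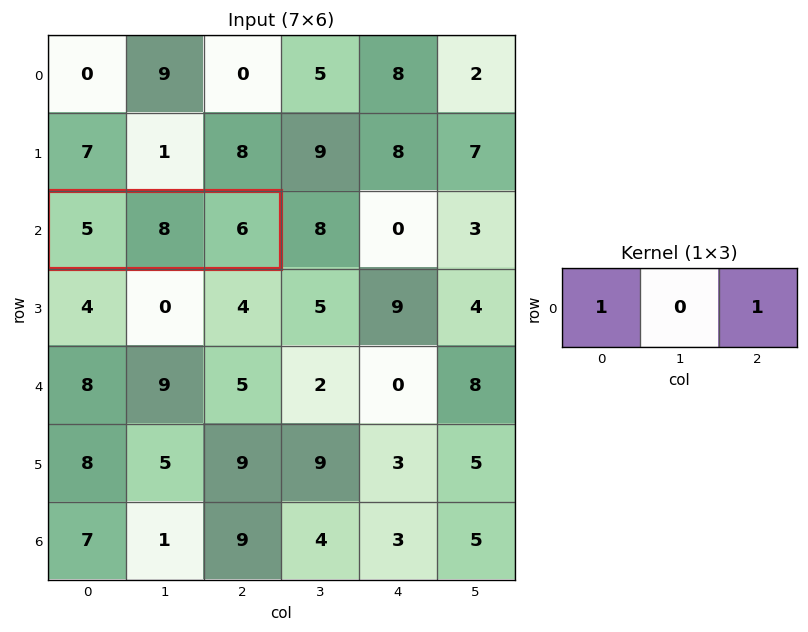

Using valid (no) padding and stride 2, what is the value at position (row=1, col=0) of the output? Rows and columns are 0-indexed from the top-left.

The receptive field on the input at this output position is [5 8 6]. Elementwise product with the kernel and sum: 5·1 + 6·1.

11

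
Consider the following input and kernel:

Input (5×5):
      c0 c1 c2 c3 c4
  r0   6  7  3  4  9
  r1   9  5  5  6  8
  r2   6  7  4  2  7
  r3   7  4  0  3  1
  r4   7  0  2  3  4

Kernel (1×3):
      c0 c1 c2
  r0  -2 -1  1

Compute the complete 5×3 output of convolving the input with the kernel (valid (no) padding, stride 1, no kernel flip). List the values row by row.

-16 -13 -1
-18 -9 -8
-15 -16 -3
-18 -5 -2
-12 1 -3

Output[0,0]: The receptive field on the input at this output position is [6 7 3]. Elementwise product with the kernel and sum: 6·-2 + 7·-1 + 3·1.
Output[0,1]: The receptive field on the input at this output position is [7 3 4]. Elementwise product with the kernel and sum: 7·-2 + 3·-1 + 4·1.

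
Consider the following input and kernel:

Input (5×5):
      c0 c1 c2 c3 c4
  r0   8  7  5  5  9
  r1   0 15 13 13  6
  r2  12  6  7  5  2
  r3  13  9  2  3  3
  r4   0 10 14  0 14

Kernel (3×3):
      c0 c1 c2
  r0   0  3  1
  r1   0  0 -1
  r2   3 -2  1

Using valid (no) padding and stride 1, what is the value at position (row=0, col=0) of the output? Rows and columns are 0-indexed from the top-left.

The receptive field on the input at this output position is [8 7 5 / 0 15 13 / 12 6 7]. Elementwise product with the kernel and sum: 7·3 + 5·1 + 13·-1 + 12·3 + 6·-2 + 7·1.

44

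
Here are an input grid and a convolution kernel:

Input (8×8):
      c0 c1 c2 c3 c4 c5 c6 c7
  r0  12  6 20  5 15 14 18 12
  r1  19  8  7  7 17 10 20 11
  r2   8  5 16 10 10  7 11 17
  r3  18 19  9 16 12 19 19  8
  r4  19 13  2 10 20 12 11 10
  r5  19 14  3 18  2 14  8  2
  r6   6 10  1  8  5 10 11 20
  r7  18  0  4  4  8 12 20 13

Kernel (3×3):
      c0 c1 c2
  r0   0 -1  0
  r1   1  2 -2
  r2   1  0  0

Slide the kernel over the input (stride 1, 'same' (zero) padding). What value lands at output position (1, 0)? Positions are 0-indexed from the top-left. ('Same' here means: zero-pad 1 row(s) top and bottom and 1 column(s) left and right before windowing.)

The receptive field on the zero-padded input at this output position is [0 12 6 / 0 19 8 / 0 8 5]. Elementwise product with the kernel and sum: 12·-1 + 0·1 + 19·2 + 8·-2 + 0·1.

10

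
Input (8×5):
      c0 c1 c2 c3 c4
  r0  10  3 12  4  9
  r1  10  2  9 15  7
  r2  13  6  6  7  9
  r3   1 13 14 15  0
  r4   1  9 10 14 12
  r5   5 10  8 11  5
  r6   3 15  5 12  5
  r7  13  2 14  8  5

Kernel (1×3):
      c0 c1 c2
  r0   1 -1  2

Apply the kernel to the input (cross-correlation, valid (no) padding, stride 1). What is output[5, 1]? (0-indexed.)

24

The receptive field on the input at this output position is [10 8 11]. Elementwise product with the kernel and sum: 10·1 + 8·-1 + 11·2.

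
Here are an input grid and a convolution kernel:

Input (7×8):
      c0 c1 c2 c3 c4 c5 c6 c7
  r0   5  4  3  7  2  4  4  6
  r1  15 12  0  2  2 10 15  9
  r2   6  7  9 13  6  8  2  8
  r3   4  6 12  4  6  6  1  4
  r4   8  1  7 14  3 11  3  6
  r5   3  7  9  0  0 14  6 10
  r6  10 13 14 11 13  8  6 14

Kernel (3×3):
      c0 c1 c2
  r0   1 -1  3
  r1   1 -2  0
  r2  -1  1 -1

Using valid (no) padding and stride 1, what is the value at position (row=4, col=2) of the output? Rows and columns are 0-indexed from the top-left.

The receptive field on the input at this output position is [7 14 3 / 9 0 0 / 14 11 13]. Elementwise product with the kernel and sum: 7·1 + 14·-1 + 3·3 + 9·1 + 0·-2 + 14·-1 + 11·1 + 13·-1.

-5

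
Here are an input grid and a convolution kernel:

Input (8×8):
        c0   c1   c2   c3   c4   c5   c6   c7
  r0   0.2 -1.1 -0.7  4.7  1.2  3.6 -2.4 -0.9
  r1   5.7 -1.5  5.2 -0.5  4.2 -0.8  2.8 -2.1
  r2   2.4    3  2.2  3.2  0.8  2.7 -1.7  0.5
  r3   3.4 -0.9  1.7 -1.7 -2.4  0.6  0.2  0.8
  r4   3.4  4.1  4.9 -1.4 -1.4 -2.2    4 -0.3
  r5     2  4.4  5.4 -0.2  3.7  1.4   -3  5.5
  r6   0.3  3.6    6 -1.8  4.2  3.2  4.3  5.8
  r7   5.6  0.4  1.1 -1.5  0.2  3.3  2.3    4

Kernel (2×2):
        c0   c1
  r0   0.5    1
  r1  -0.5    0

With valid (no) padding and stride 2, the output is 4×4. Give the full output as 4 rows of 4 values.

-3.85 1.75 2.1 -3.5
2.5 3.45 4.3 -0.45
4.8 -1.65 -4.75 3.2
0.95 0.65 5.2 6.8

Output[0,0]: The receptive field on the input at this output position is [0.2 -1.1 / 5.7 -1.5]. Elementwise product with the kernel and sum: 0.2·0.5 + -1.1·1 + 5.7·-0.5.
Output[0,1]: The receptive field on the input at this output position is [-0.7 4.7 / 5.2 -0.5]. Elementwise product with the kernel and sum: -0.7·0.5 + 4.7·1 + 5.2·-0.5.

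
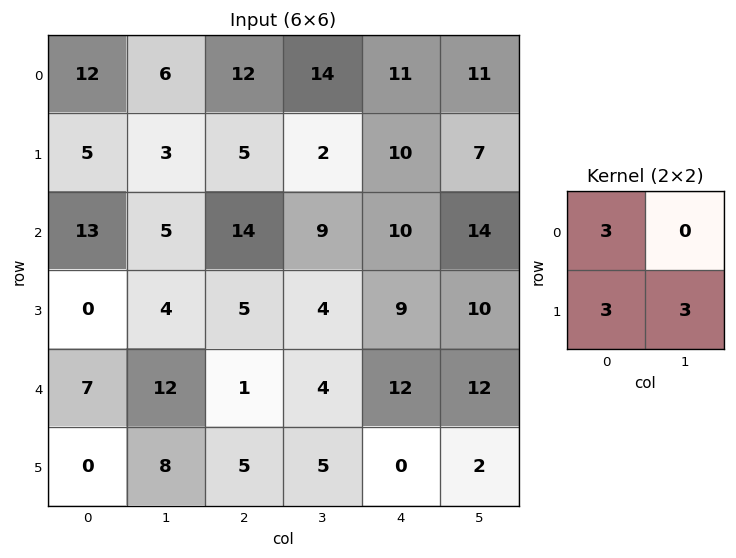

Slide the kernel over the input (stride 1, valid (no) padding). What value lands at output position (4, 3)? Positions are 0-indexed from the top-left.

27

The receptive field on the input at this output position is [4 12 / 5 0]. Elementwise product with the kernel and sum: 4·3 + 5·3 + 0·3.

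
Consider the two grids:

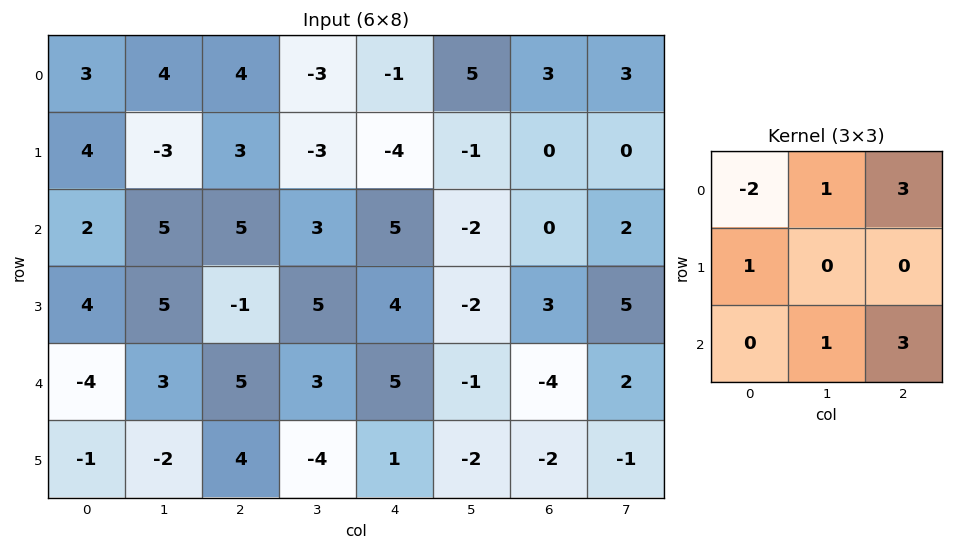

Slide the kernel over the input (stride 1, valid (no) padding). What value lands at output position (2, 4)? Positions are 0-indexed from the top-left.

The receptive field on the input at this output position is [5 -2 0 / 4 -2 3 / 5 -1 -4]. Elementwise product with the kernel and sum: 5·-2 + -2·1 + 0·3 + 4·1 + -1·1 + -4·3.

-21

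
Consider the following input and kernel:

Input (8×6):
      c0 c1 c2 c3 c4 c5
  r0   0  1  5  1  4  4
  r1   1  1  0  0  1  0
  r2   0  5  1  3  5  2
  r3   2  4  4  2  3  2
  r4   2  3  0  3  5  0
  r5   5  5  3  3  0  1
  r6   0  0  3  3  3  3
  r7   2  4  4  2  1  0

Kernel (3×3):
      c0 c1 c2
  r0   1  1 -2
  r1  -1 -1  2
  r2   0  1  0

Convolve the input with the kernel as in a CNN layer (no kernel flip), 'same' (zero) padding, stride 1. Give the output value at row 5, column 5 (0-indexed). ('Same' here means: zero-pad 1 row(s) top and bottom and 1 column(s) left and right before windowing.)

7

The receptive field on the zero-padded input at this output position is [5 0 0 / 0 1 0 / 3 3 0]. Elementwise product with the kernel and sum: 5·1 + 0·1 + 0·-2 + 0·-1 + 1·-1 + 0·2 + 3·1.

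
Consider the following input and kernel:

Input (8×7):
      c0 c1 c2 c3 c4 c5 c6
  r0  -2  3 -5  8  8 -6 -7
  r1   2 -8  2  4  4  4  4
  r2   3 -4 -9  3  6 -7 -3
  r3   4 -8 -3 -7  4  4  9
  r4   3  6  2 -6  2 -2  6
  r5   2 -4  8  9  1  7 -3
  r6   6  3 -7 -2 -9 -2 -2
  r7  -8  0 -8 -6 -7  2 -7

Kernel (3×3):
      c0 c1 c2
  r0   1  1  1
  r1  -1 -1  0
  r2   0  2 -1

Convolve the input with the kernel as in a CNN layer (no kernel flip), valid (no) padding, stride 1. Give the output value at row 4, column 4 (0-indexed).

The receptive field on the input at this output position is [2 -2 6 / 1 7 -3 / -9 -2 -2]. Elementwise product with the kernel and sum: 2·1 + -2·1 + 6·1 + 1·-1 + 7·-1 + -2·2 + -2·-1.

-4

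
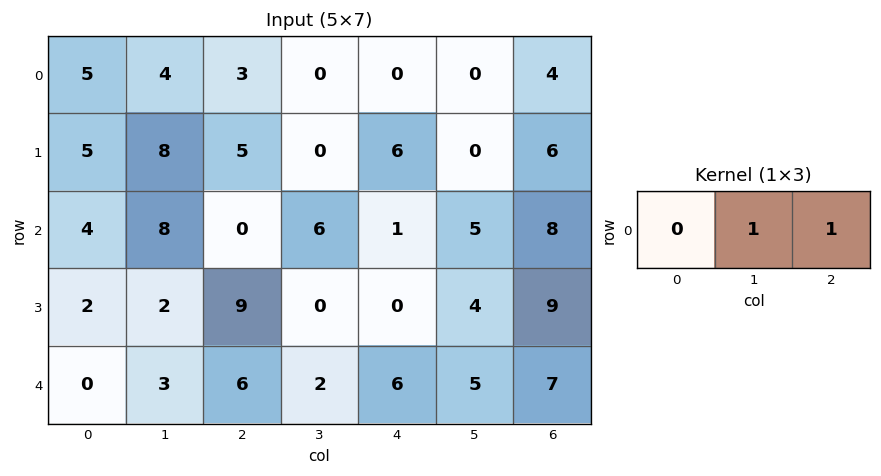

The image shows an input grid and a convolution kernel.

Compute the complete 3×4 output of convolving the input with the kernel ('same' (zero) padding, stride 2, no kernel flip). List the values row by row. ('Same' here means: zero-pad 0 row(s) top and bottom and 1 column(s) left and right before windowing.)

Output[0,0]: The receptive field on the zero-padded input at this output position is [0 5 4]. Elementwise product with the kernel and sum: 5·1 + 4·1.

9 3 0 4
12 6 6 8
3 8 11 7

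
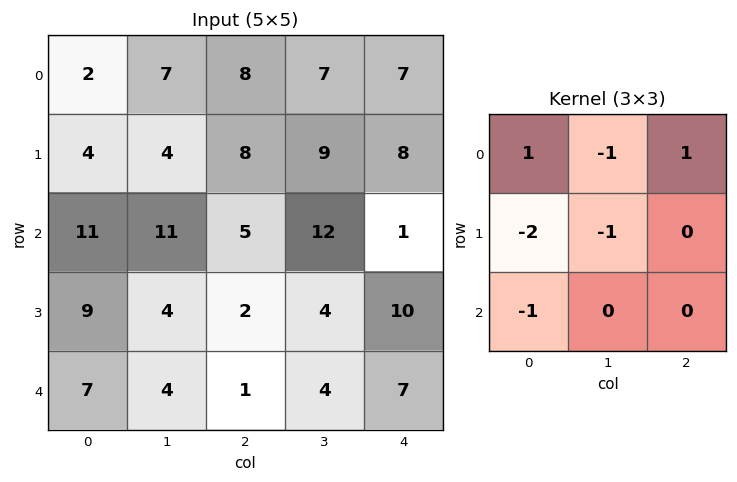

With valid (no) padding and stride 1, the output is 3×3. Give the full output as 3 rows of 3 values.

Output[0,0]: The receptive field on the input at this output position is [2 7 8 / 4 4 8 / 11 11 5]. Elementwise product with the kernel and sum: 2·1 + 7·-1 + 8·1 + 4·-2 + 4·-1 + 11·-1.
Output[0,1]: The receptive field on the input at this output position is [7 8 7 / 4 8 9 / 11 5 12]. Elementwise product with the kernel and sum: 7·1 + 8·-1 + 7·1 + 4·-2 + 8·-1 + 11·-1.

-20 -21 -22
-34 -26 -17
-24 4 -15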